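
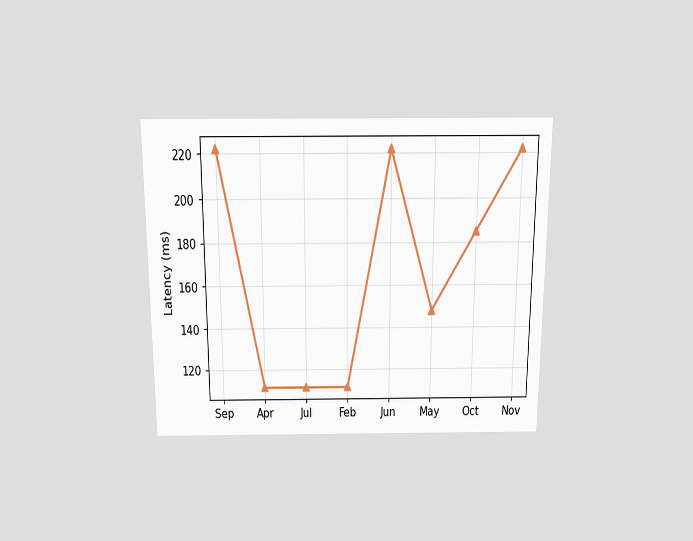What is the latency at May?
The chart is viewed slightly from above. At May, the line is at 148ms.

148ms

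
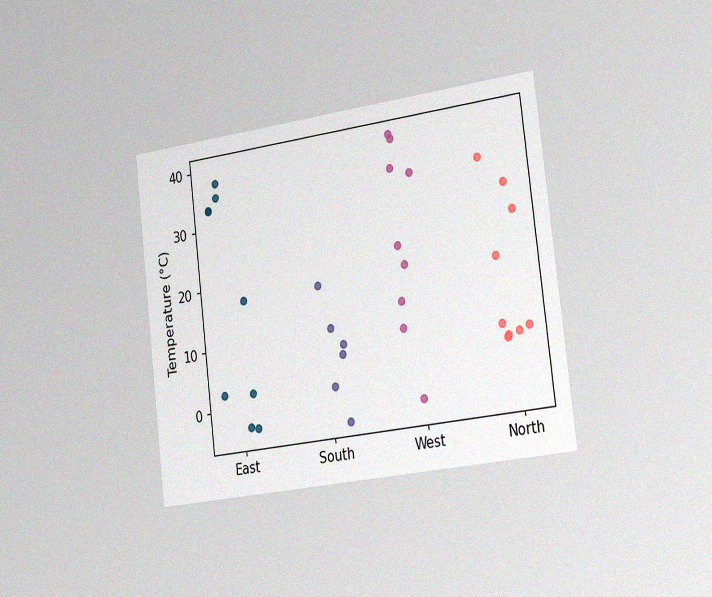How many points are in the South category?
6

The chart is tilted about 7° counter-clockwise and viewed slightly from the right, with some photo noise. Counting the markers in the South column gives 6.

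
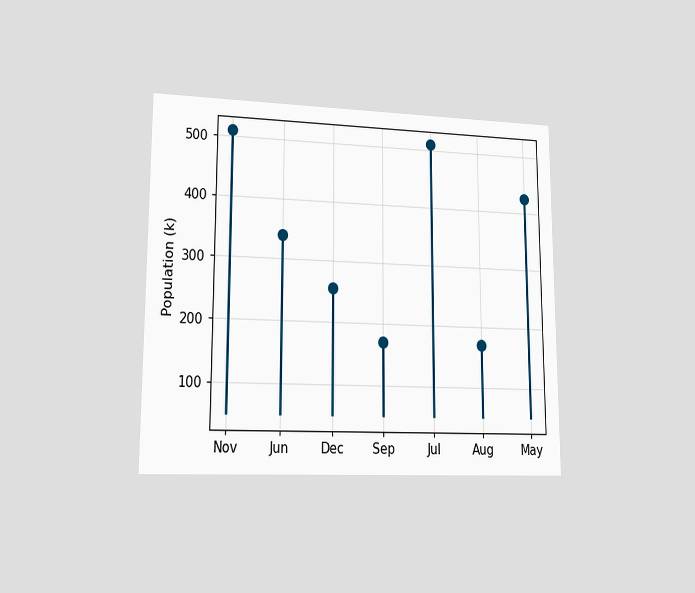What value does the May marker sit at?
425k

The chart is viewed at a slight angle. The May marker sits at 425k.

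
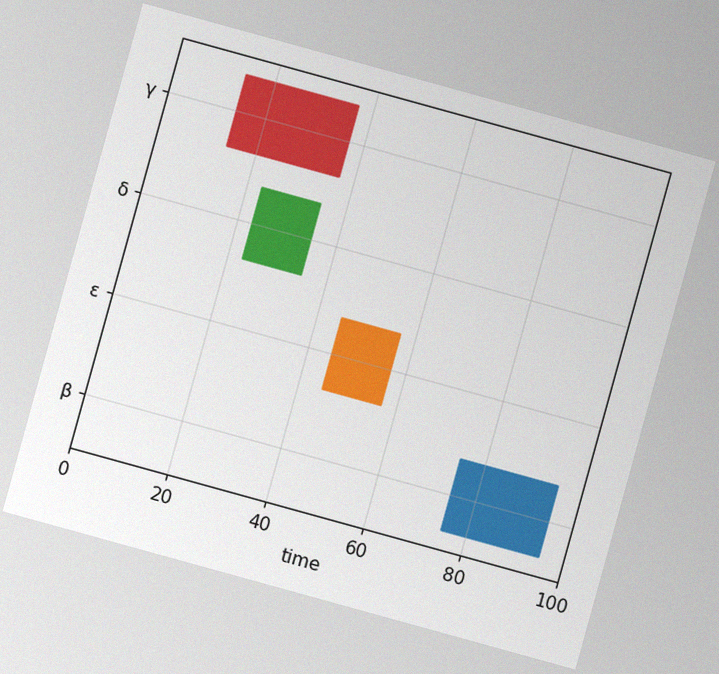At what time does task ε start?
The chart is tilted about 15° clockwise, with some photo noise. The ε bar begins at t=45.

45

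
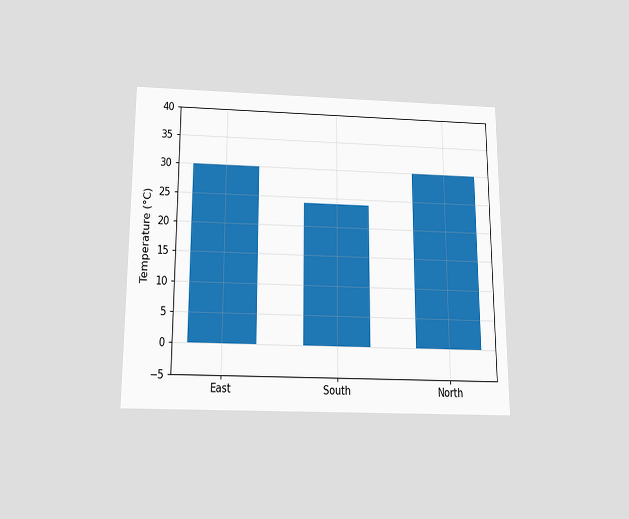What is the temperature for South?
24°C

The chart is viewed slightly from below. Reading along the chart's y-axis, the South bar reaches 24°C.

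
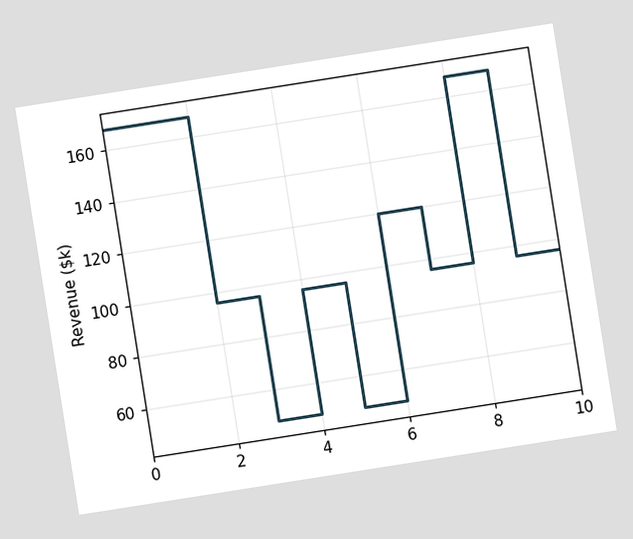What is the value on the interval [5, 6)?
$48k

The chart is tilted about 9° counter-clockwise. On [5, 6) the step sits at $48k.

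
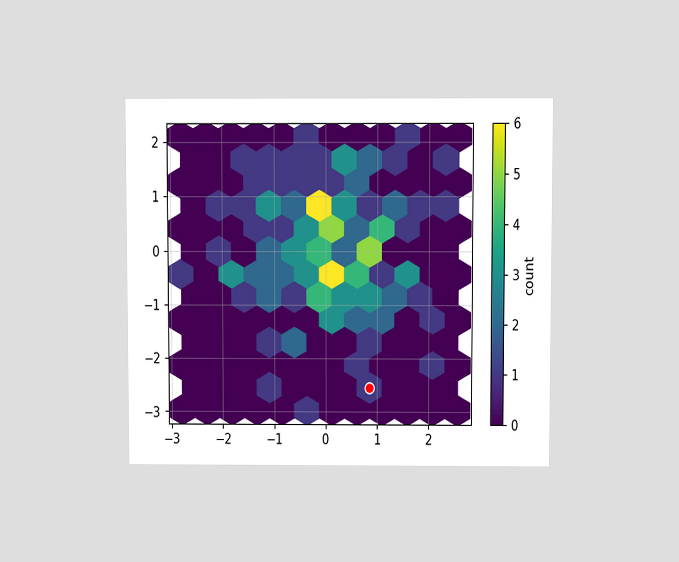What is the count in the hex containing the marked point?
1

The chart is viewed slightly from above. The marked hex reads 1 on the colorbar.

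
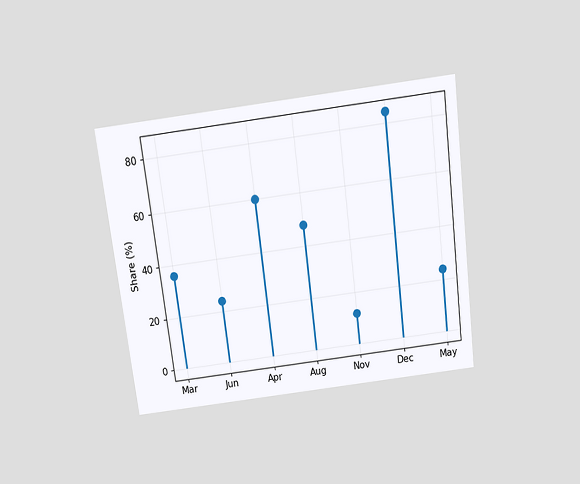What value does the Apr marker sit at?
The chart is tilted about 7° counter-clockwise and viewed slightly from above. The Apr marker sits at 60%.

60%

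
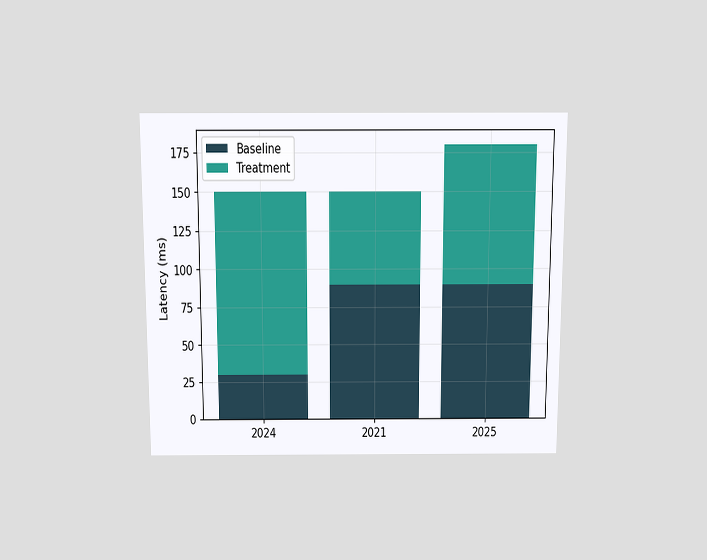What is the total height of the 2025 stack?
The chart is viewed slightly from above. The 2025 stack's top reaches 180ms on the y-axis.

180ms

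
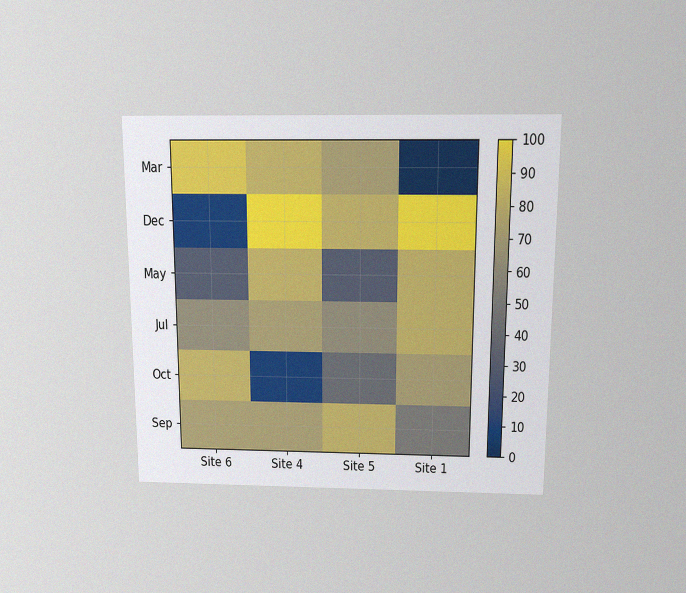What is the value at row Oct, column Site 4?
10

The chart is viewed slightly from above, with some photo noise. Matching cell (Oct, Site 4) against the colorbar gives 10.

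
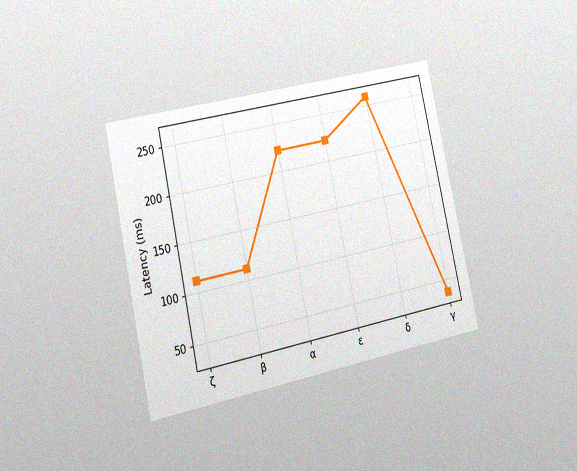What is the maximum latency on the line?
259ms

The chart is tilted about 12° counter-clockwise and viewed slightly from the left, with some photo noise. The highest point is at δ, and reading across to the y-axis gives 259ms.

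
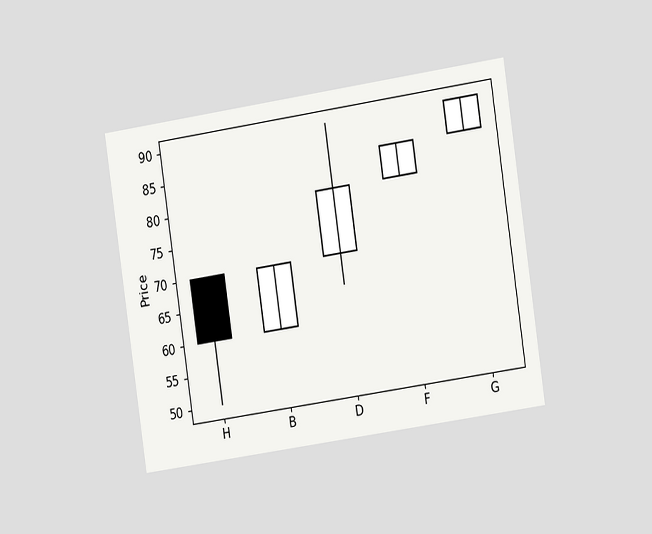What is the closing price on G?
The chart is tilted about 8° counter-clockwise and viewed at a slight angle. The G candle closes at 90.

90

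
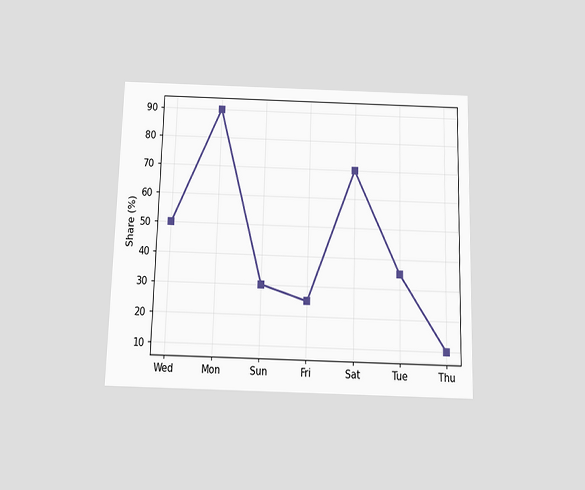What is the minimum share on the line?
10%

The chart is viewed slightly from below. The lowest point is at Thu, and reading across to the y-axis gives 10%.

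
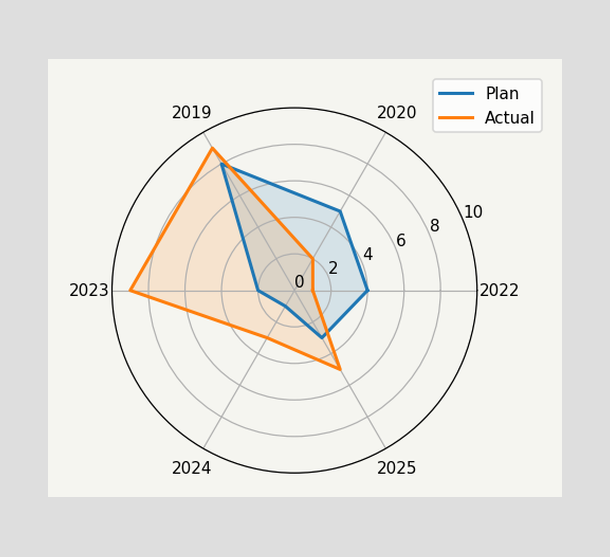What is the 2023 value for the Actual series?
On the 2023 axis, Actual reaches 9.

9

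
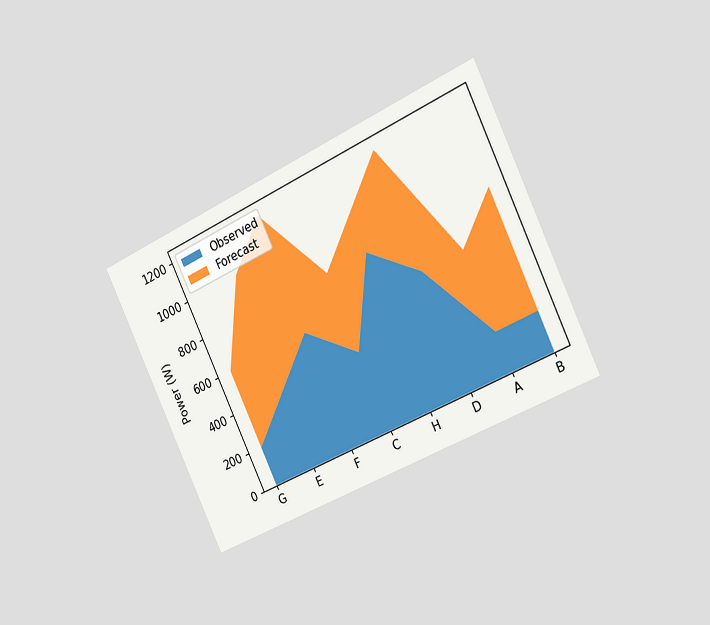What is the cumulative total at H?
The chart is tilted about 25° counter-clockwise and viewed slightly from the right. The stacked total at H reaches 1000W.

1000W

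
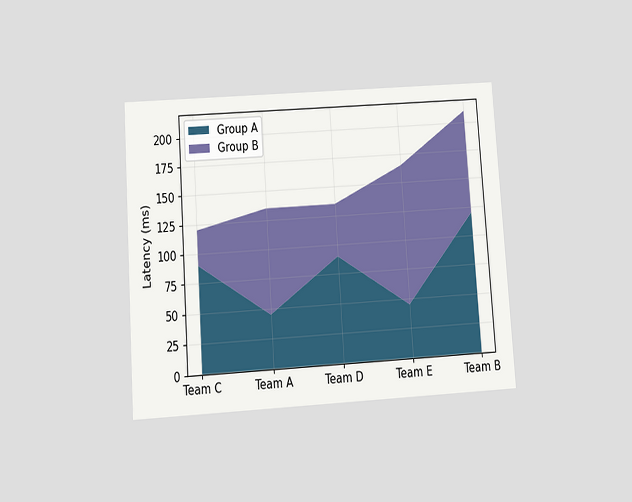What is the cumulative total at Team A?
135ms

The chart is tilted about 4° counter-clockwise and viewed slightly from below. The stacked total at Team A reaches 135ms.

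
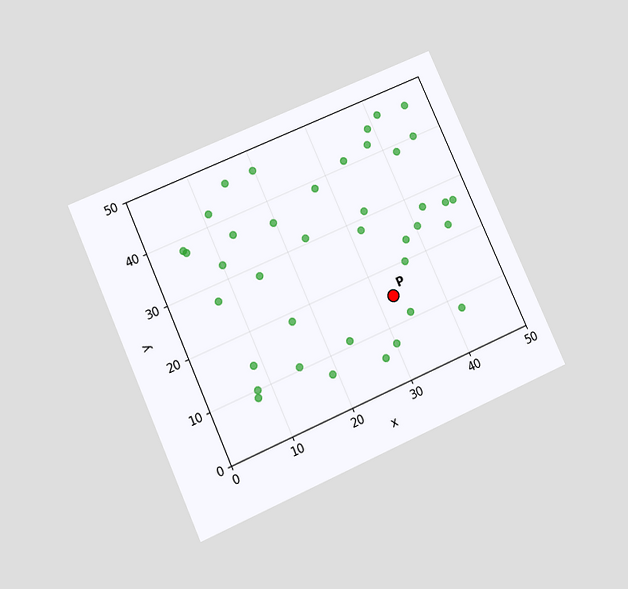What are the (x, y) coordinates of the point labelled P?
The chart is tilted about 24° counter-clockwise and viewed at a slight angle. Following the gridlines from P to each axis, P sits at (32.5, 15).

(32.5, 15)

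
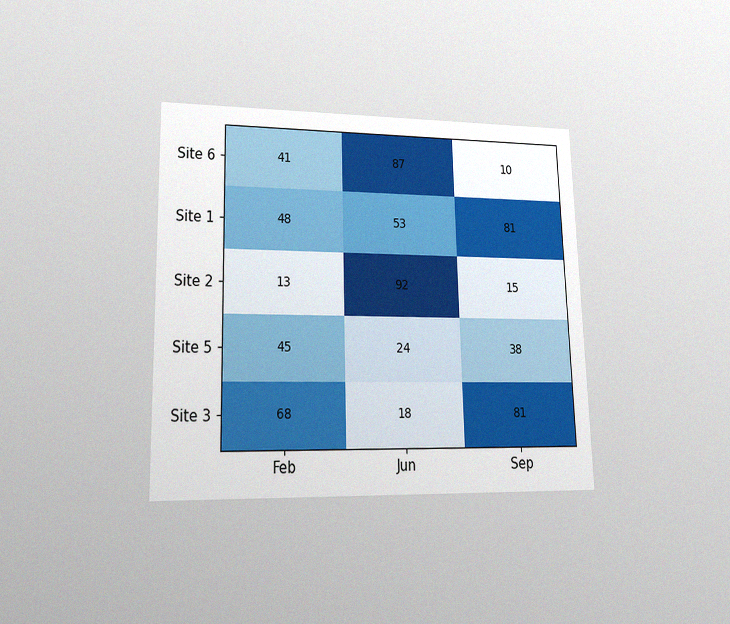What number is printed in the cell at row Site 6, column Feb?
41

The chart is viewed at a slight angle, with some photo noise. The (Site 6, Feb) cell reads 41.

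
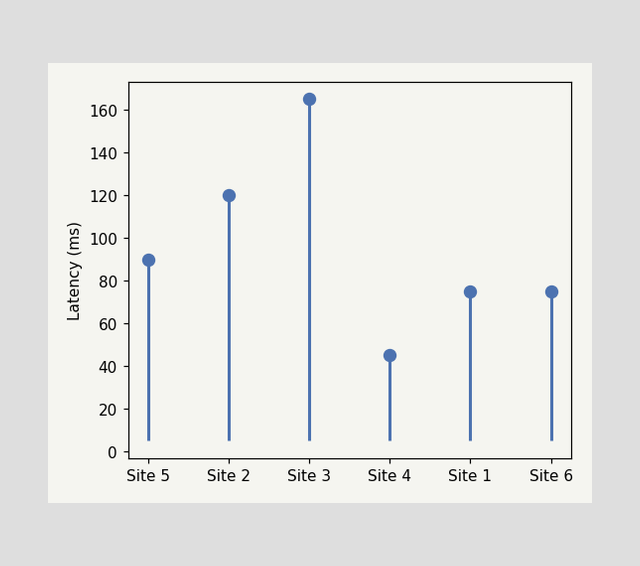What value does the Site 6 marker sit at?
75ms

The Site 6 marker sits at 75ms.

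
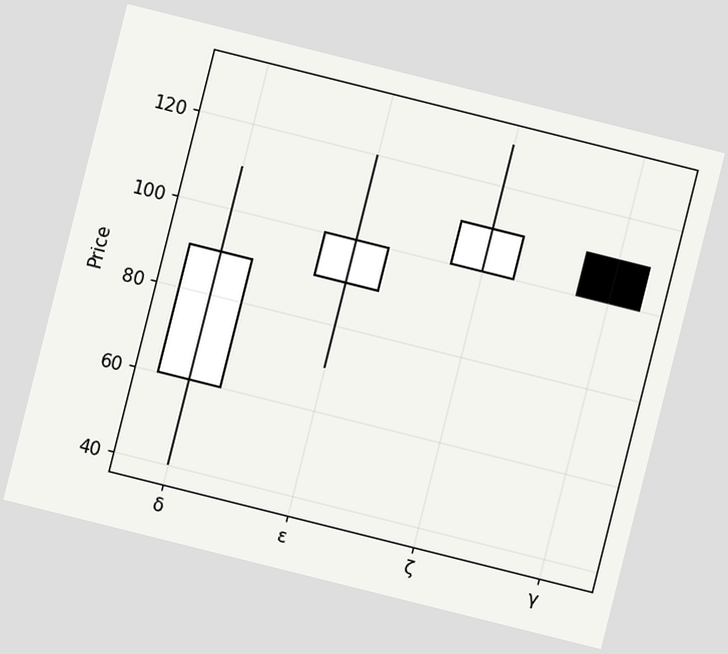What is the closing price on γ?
100

The chart is tilted about 14° clockwise. The γ candle closes at 100.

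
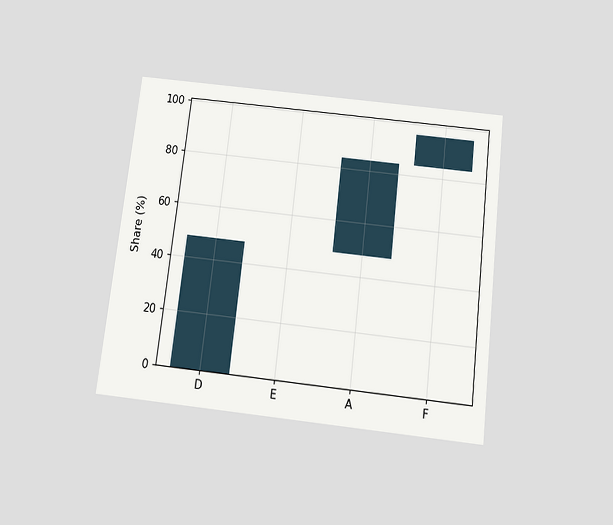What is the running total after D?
The chart is tilted about 7° clockwise and viewed slightly from below. After D the running total reaches 48%.

48%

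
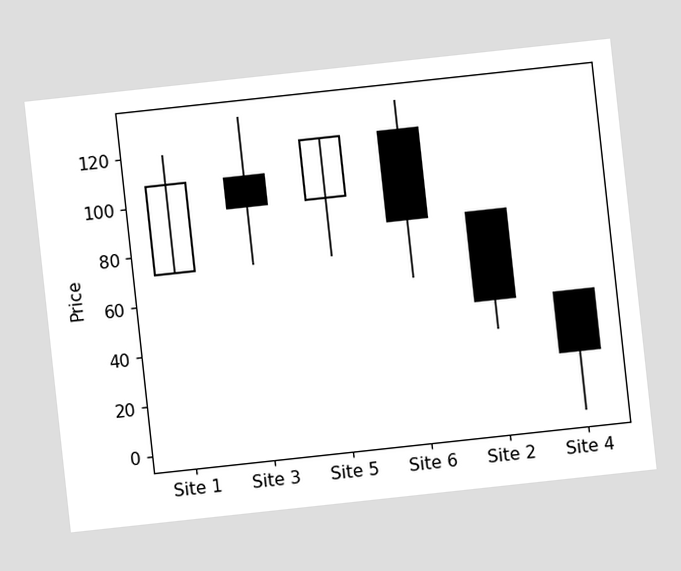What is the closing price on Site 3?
96

The chart is tilted about 6° counter-clockwise. The Site 3 candle closes at 96.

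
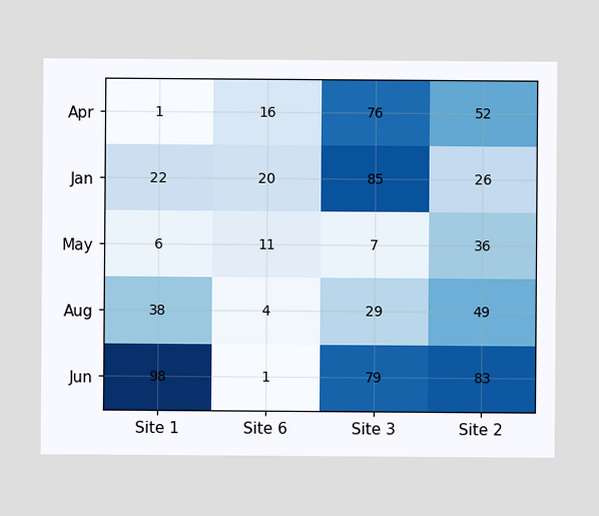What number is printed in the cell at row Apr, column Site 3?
76

The (Apr, Site 3) cell reads 76.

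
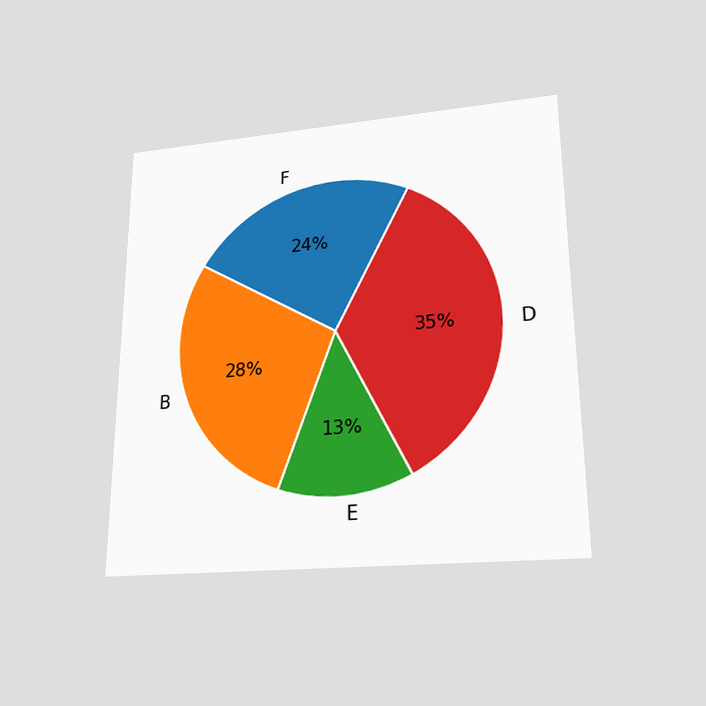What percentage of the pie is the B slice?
The chart is viewed slightly from below. The B slice takes up 28% of the pie.

28%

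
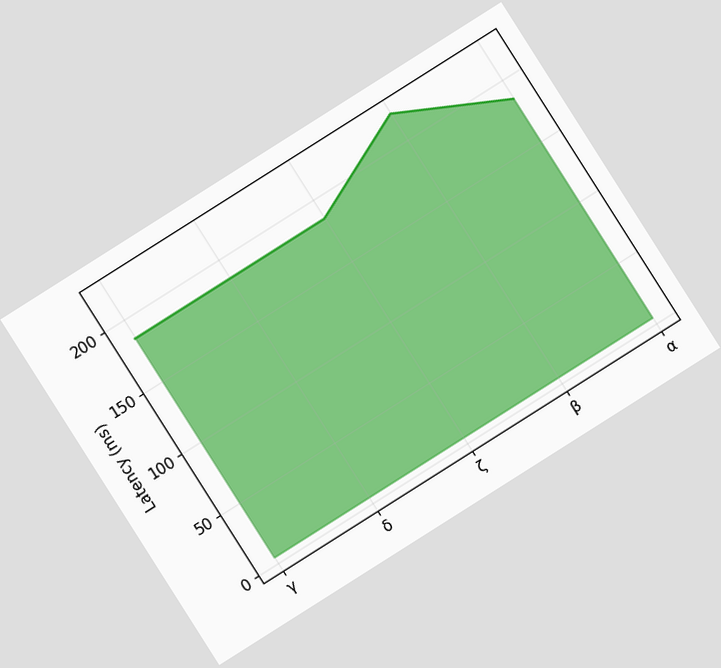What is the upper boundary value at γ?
The chart is tilted about 32° counter-clockwise. At γ the upper boundary is at 185ms.

185ms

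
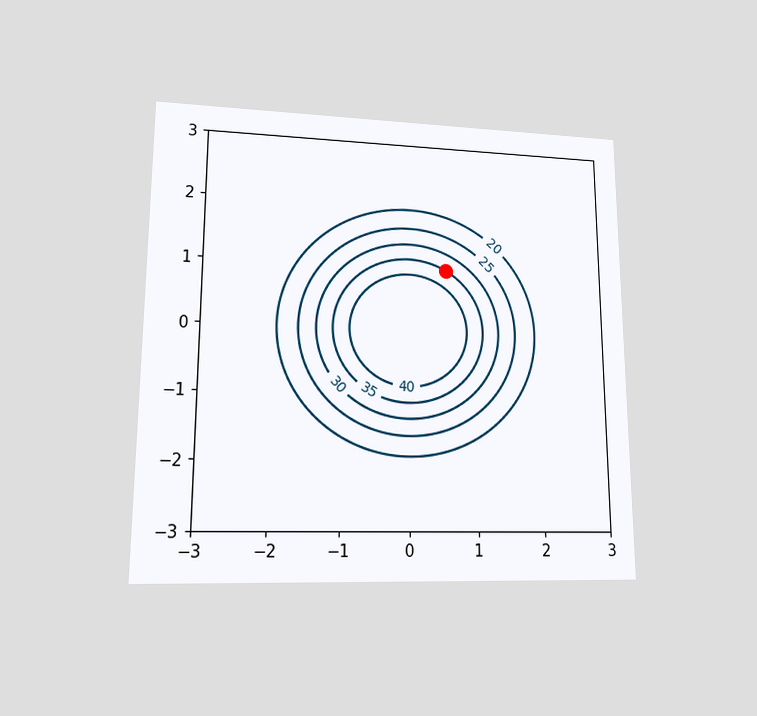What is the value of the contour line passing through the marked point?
35

The chart is viewed at a slight angle. The marked point sits on the contour labelled 35.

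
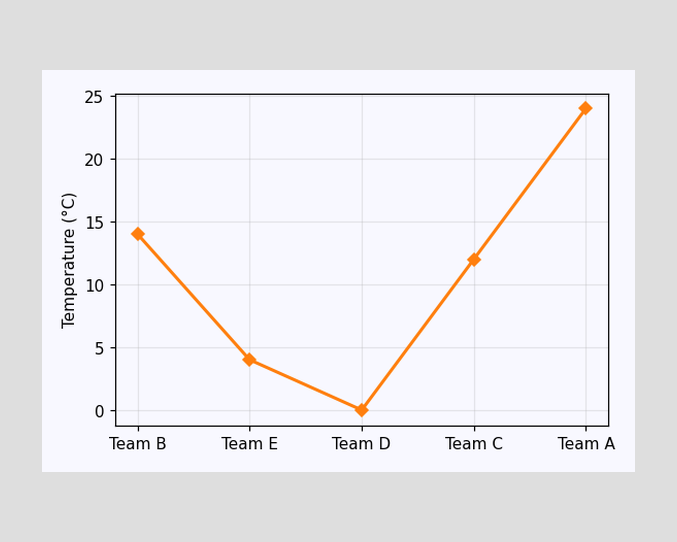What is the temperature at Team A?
At Team A, the line is at 24°C.

24°C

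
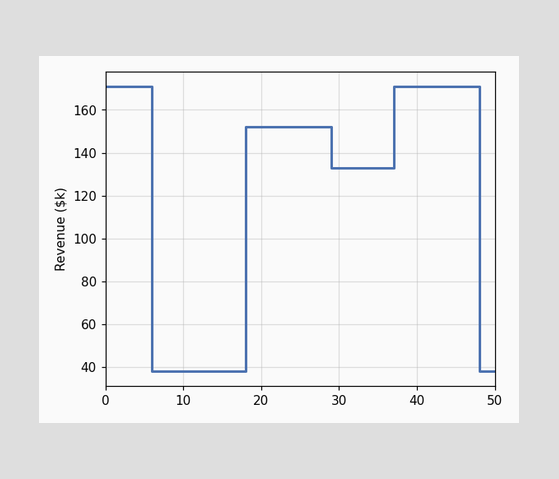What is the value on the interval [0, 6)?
On [0, 6) the step sits at $171k.

$171k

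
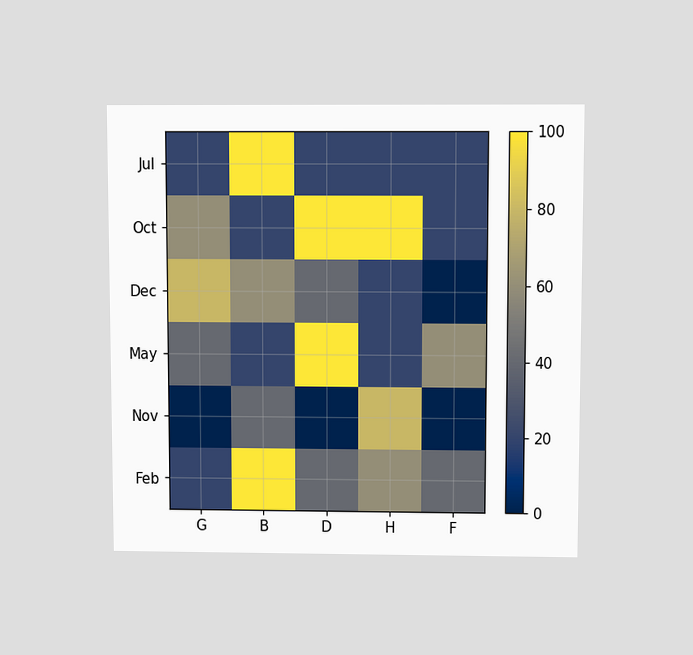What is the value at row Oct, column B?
20

The chart is viewed slightly from above. Matching cell (Oct, B) against the colorbar gives 20.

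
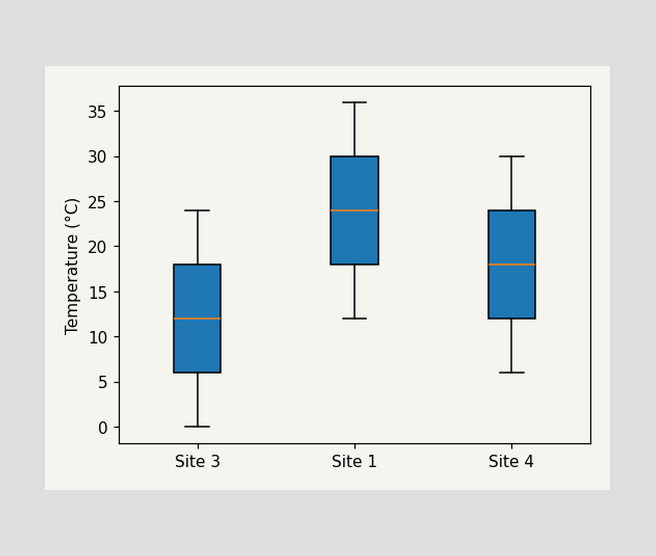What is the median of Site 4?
18°C

The median line in the Site 4 box sits at 18°C.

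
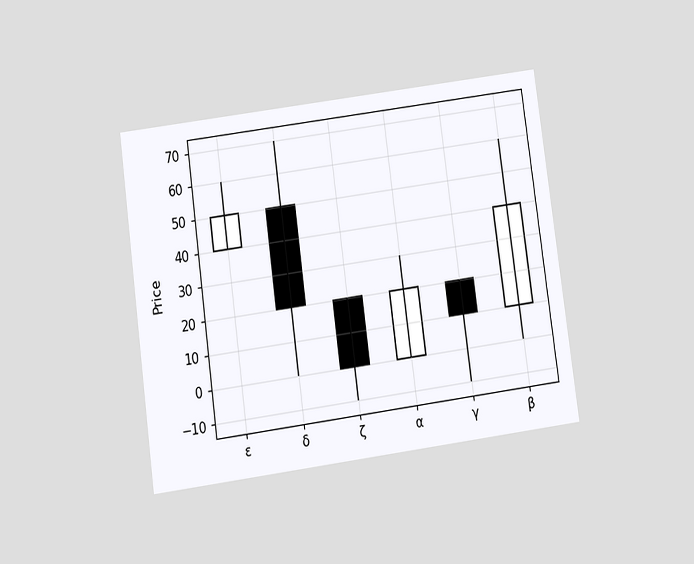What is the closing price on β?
40

The chart is tilted about 8° counter-clockwise and viewed slightly from below. The β candle closes at 40.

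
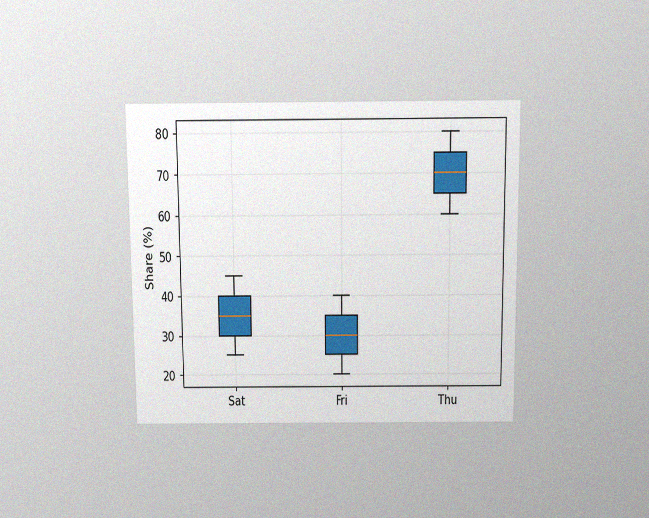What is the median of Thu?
70%

The chart is viewed slightly from above, with some photo noise. The median line in the Thu box sits at 70%.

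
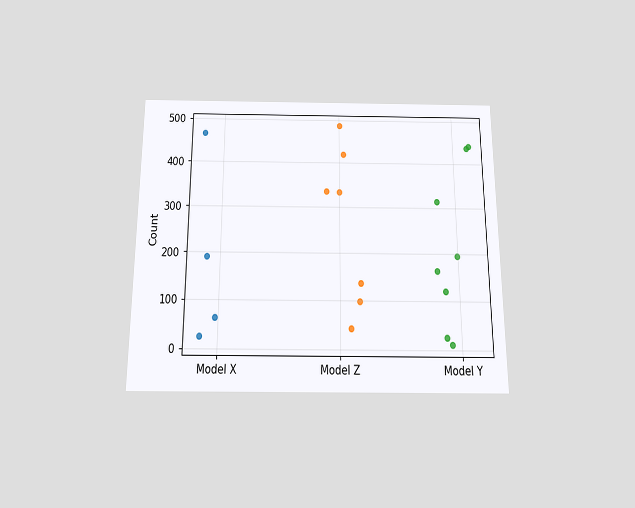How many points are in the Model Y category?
The chart is viewed slightly from below. Counting the markers in the Model Y column gives 8.

8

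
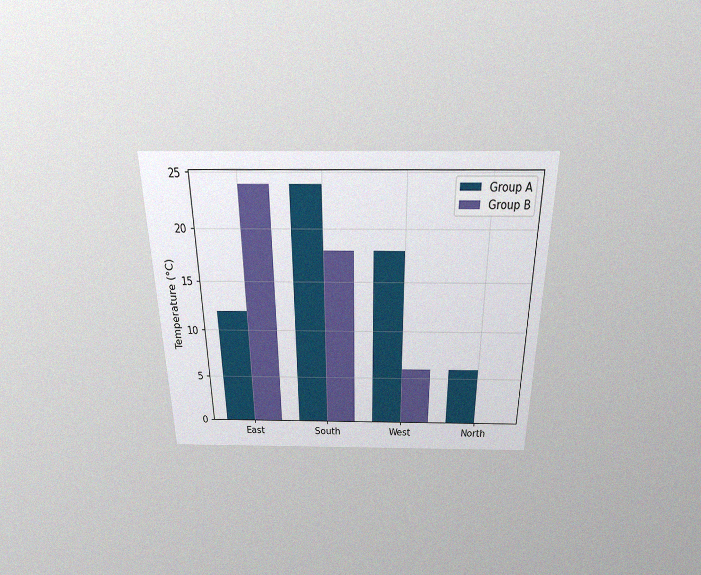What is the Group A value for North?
6°C

The chart is viewed slightly from above, with some photo noise. The Group A bar at North reaches 6°C on the y-axis.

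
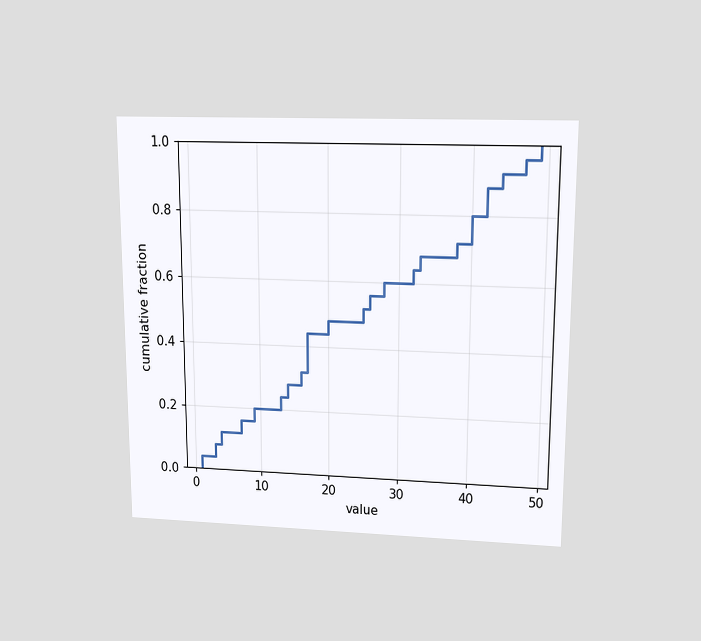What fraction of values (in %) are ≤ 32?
The chart is viewed slightly from above. At x=32 the ECDF step is at 64%.

64%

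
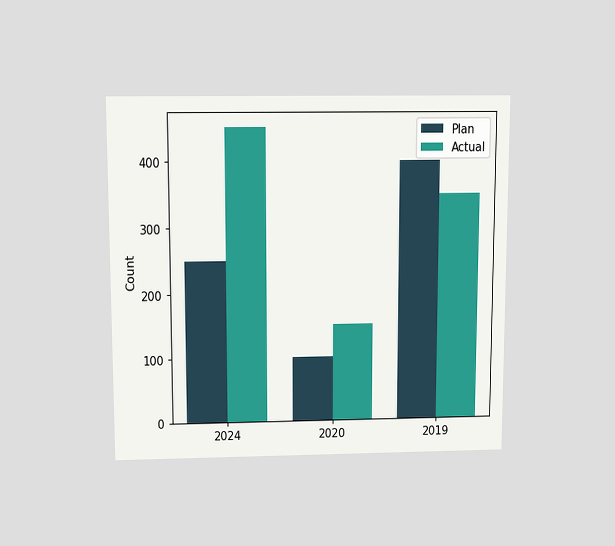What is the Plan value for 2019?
400

The chart is viewed slightly from above. The Plan bar at 2019 reaches 400 on the y-axis.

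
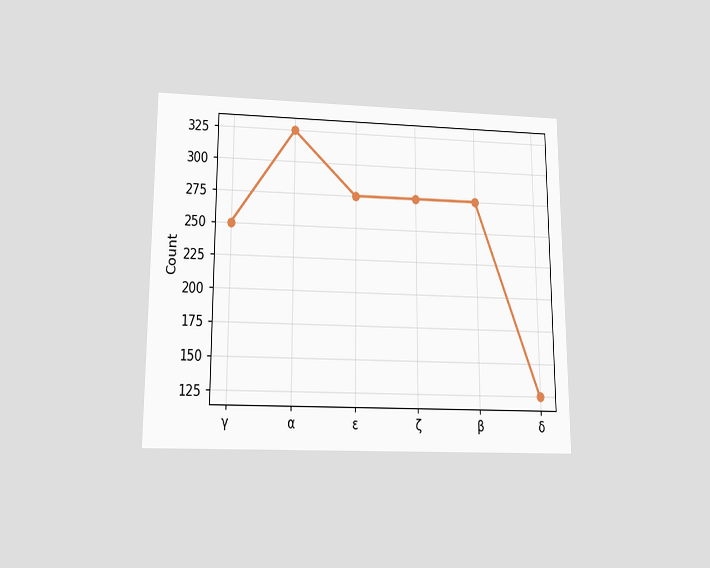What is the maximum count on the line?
325

The chart is viewed slightly from below. The highest point is at α, and reading across to the y-axis gives 325.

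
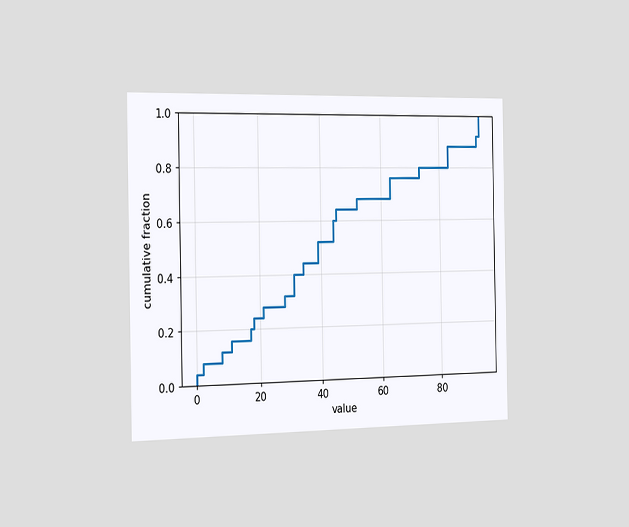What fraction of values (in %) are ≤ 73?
80%

The chart is viewed slightly from the left. At x=73 the ECDF step is at 80%.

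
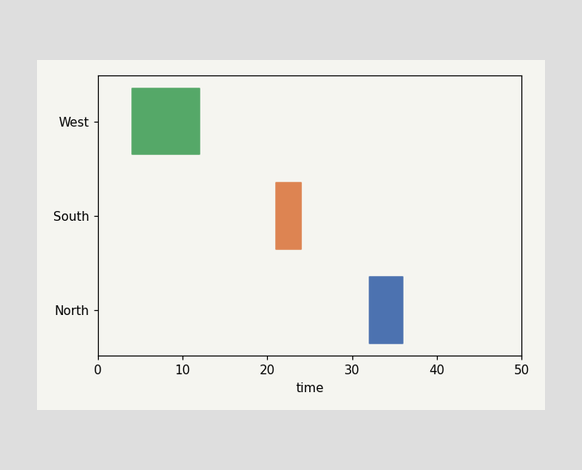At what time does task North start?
32

The North bar begins at t=32.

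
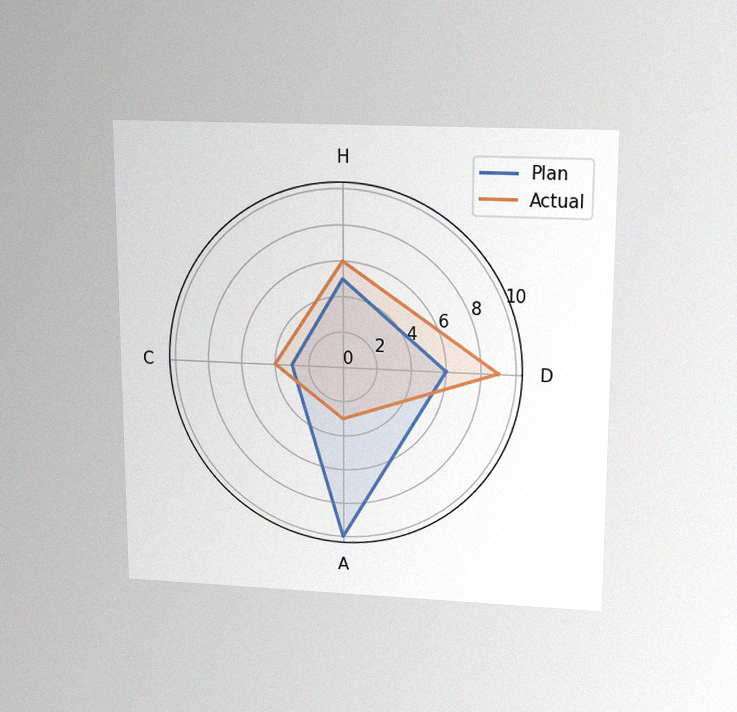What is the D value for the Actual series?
The chart is viewed slightly from above, with some photo noise. On the D axis, Actual reaches 9.

9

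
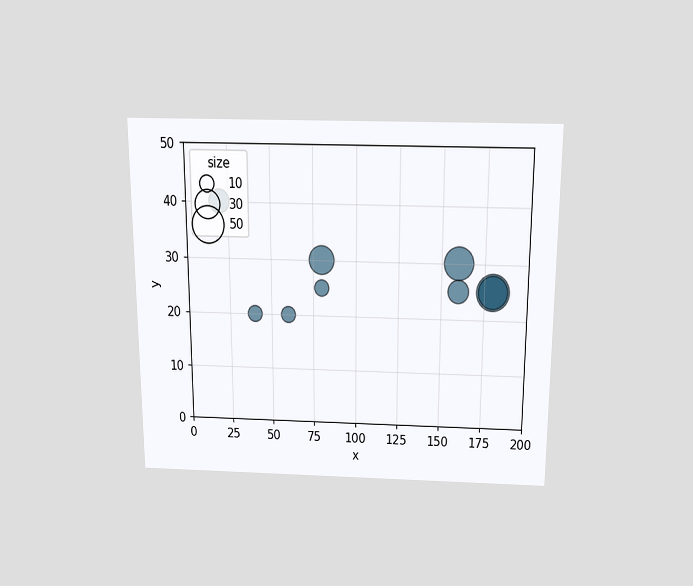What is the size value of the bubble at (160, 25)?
The chart is viewed slightly from above. Matching the bubble at (160, 25) against the size legend gives 20.

20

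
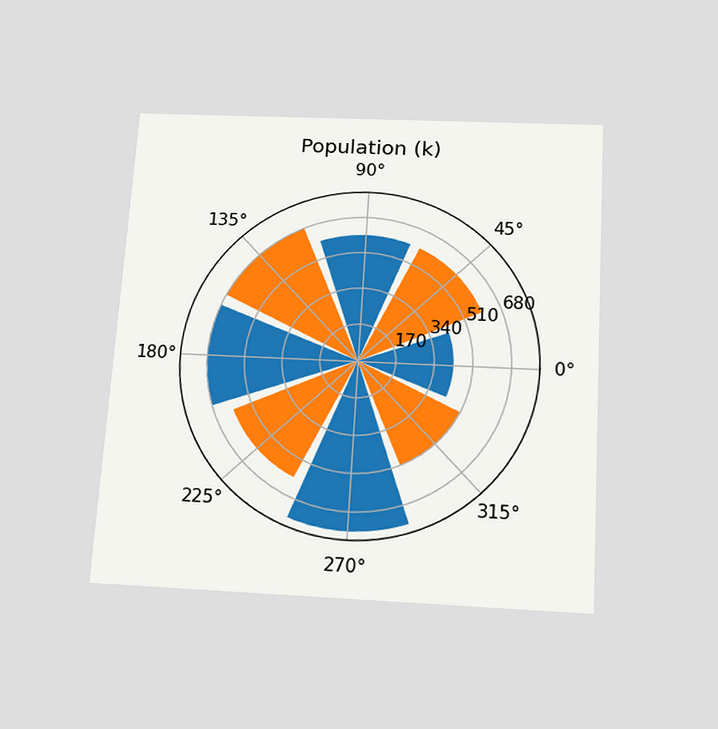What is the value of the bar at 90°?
595k

The chart is tilted about 4° clockwise and viewed slightly from below. The bar at 90° reaches 595k on the radial axis.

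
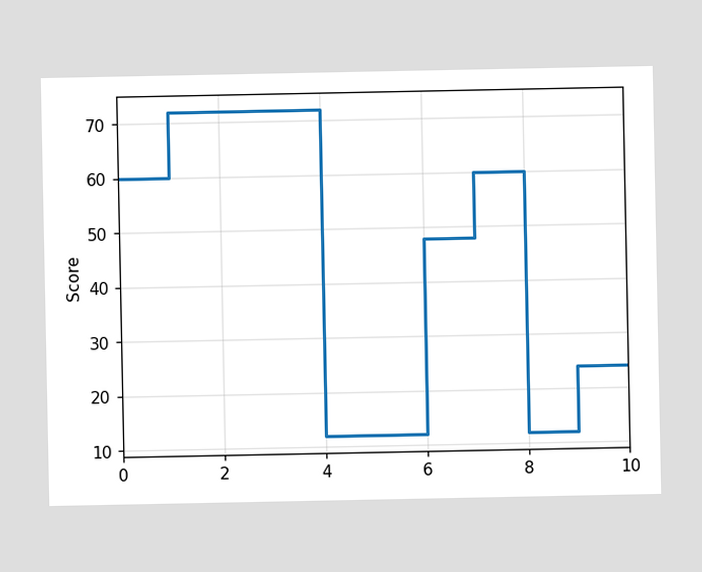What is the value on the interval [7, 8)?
60

On [7, 8) the step sits at 60.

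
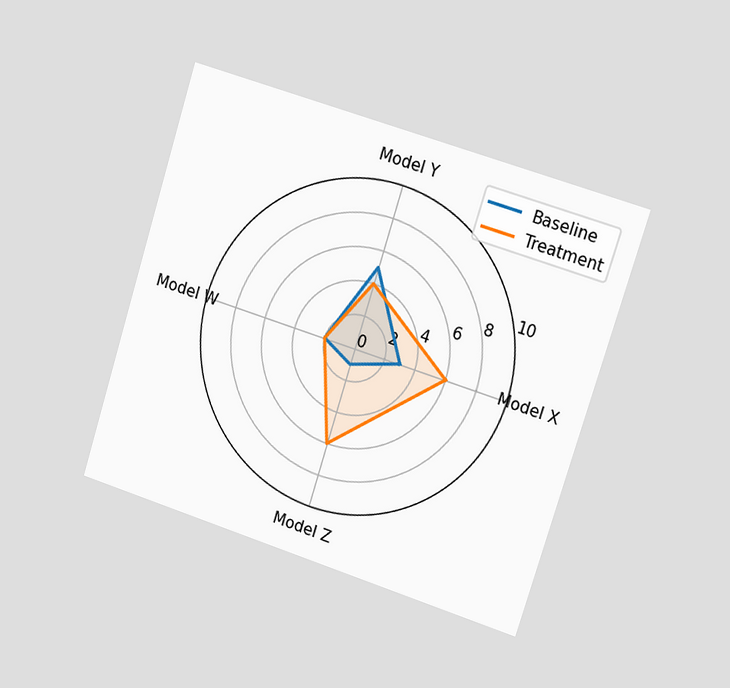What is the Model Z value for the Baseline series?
1

The chart is tilted about 17° clockwise and viewed slightly from the right. On the Model Z axis, Baseline reaches 1.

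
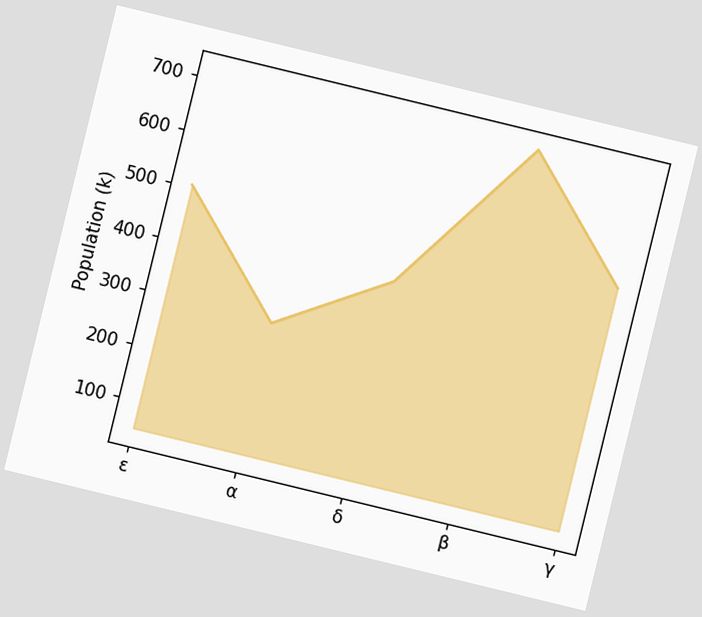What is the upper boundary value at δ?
420k

The chart is tilted about 14° clockwise. At δ the upper boundary is at 420k.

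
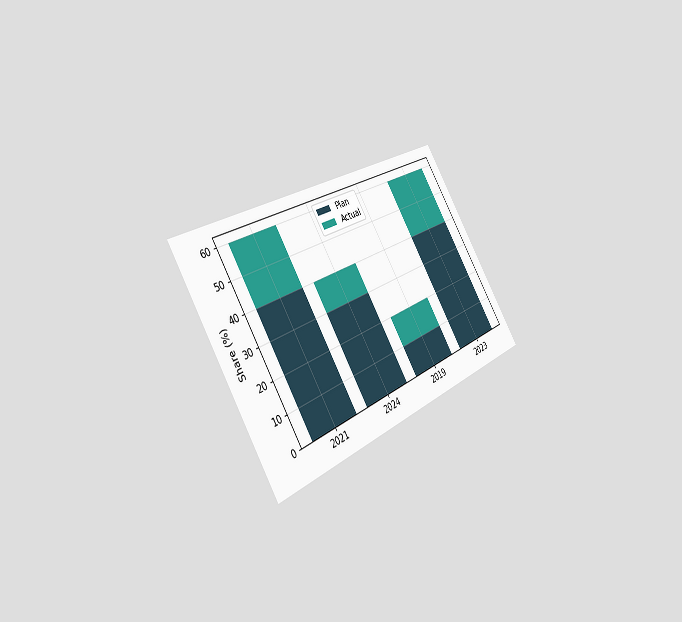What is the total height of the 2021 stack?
60%

The chart is tilted about 32° counter-clockwise and viewed slightly from the left. The 2021 stack's top reaches 60% on the y-axis.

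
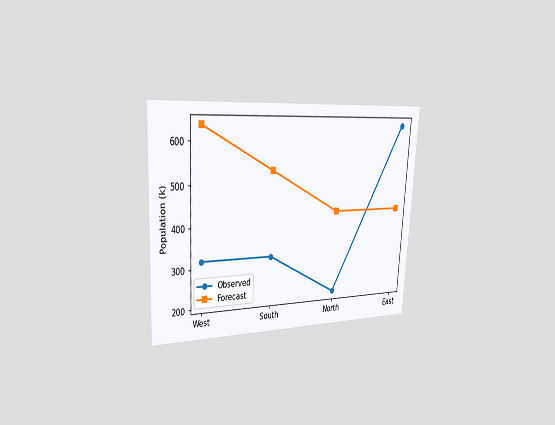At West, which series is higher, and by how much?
The chart is tilted about 3° clockwise and viewed slightly from the left. At West, Forecast sits above the other line by 318k.

Forecast, by 318k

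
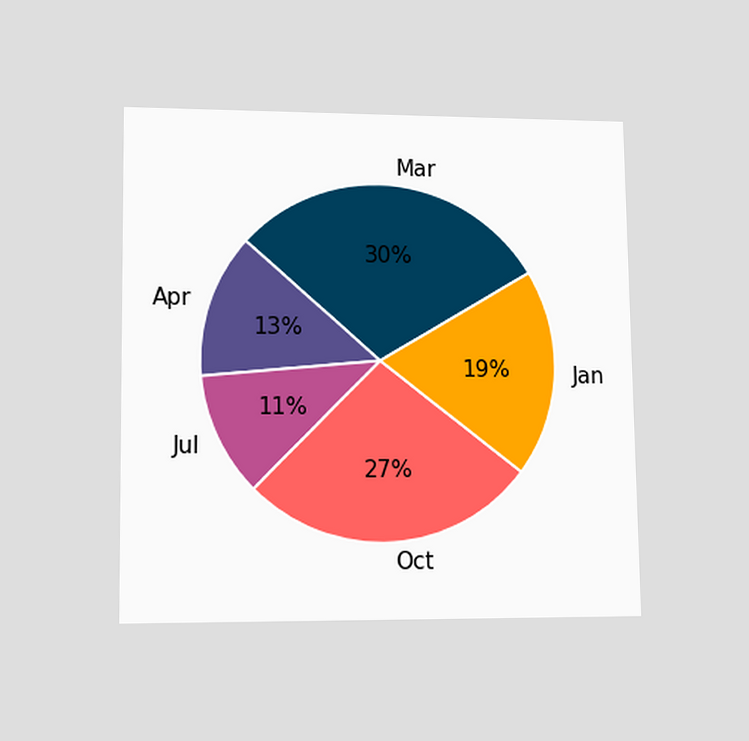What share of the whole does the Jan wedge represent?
The chart is viewed at a slight angle. The Jan slice takes up 19% of the pie.

19%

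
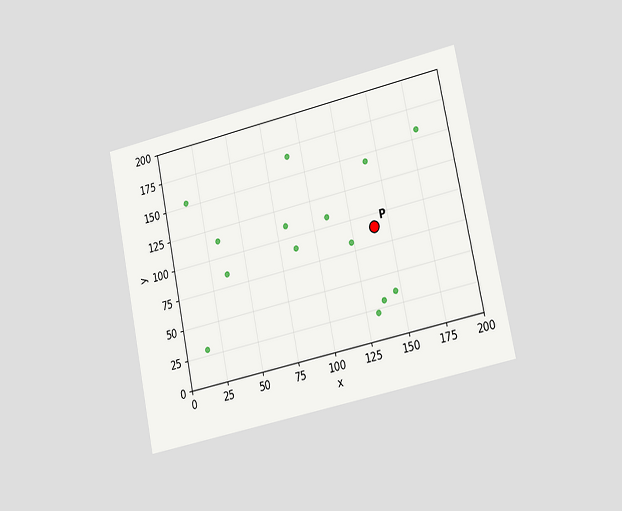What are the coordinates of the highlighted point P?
The chart is tilted about 12° counter-clockwise and viewed slightly from the right. Following the gridlines from P to each axis, P sits at (140, 90).

(140, 90)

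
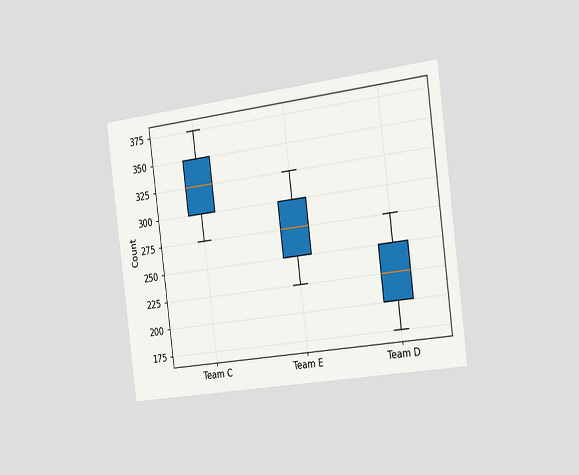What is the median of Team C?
The chart is tilted about 7° counter-clockwise and viewed slightly from the right. The median line in the Team C box sits at 325.

325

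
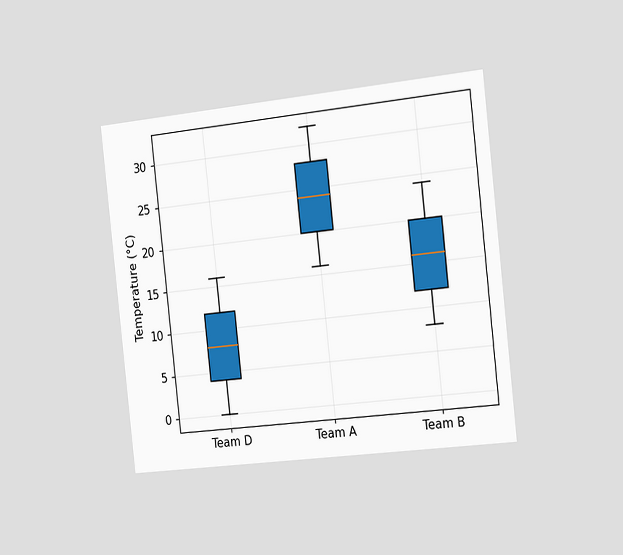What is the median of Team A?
The chart is tilted about 6° counter-clockwise and viewed slightly from the right. The median line in the Team A box sits at 24°C.

24°C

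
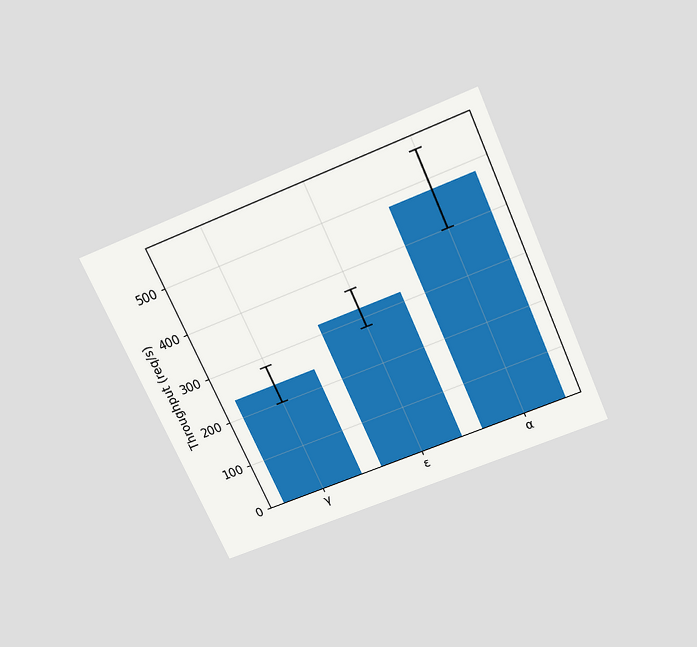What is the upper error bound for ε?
360req/s

The chart is tilted about 24° counter-clockwise and viewed slightly from above. The ε bar's upper whisker reaches 360req/s.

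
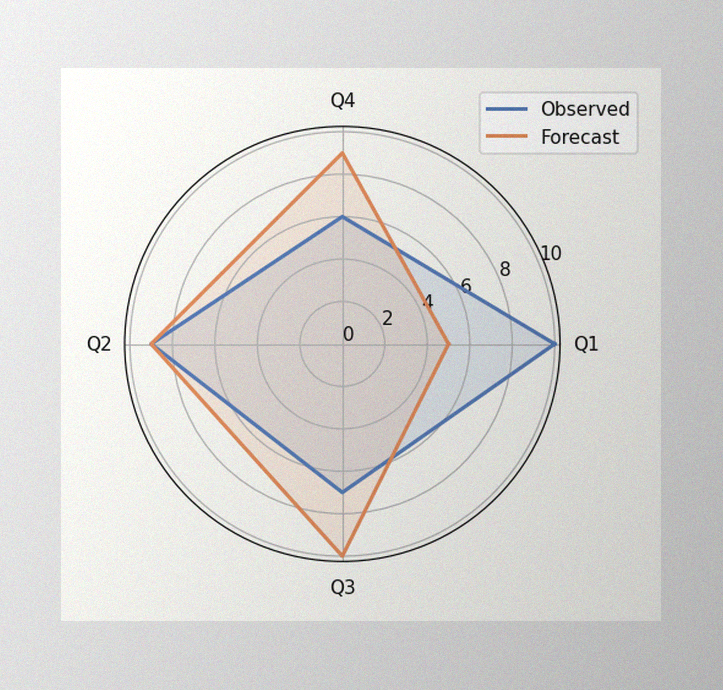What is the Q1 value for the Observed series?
10

The image has some photo noise and uneven lighting. On the Q1 axis, Observed reaches 10.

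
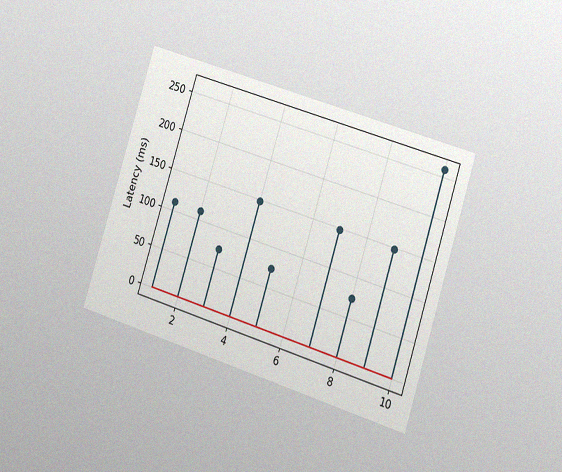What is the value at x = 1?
111ms

The chart is tilted about 18° clockwise and viewed slightly from the right, with some photo noise. The stem at x=1 reaches 111ms.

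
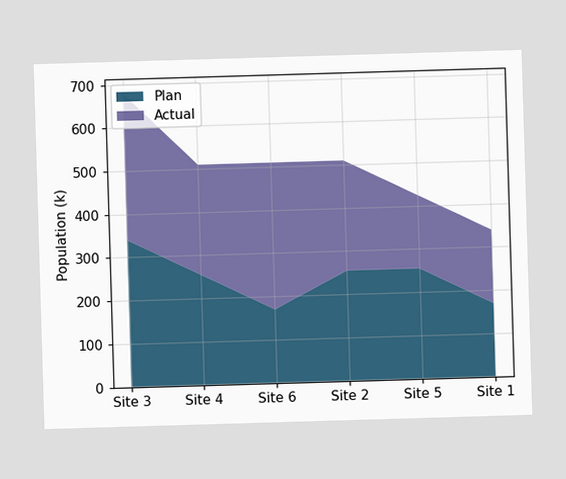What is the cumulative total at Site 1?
The stacked total at Site 1 reaches 340k.

340k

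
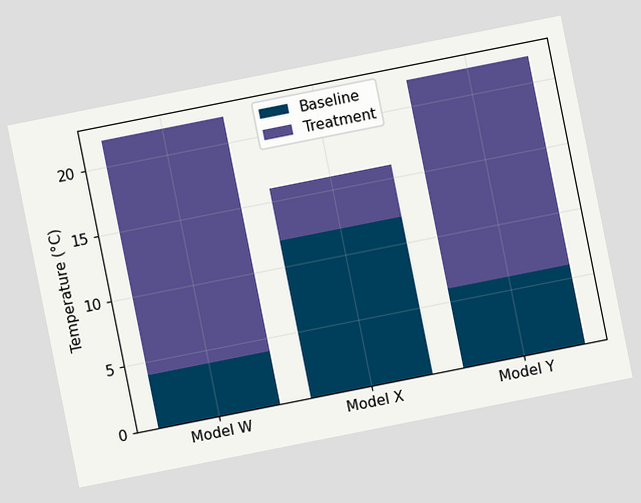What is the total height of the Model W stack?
The chart is tilted about 11° counter-clockwise. The Model W stack's top reaches 22°C on the y-axis.

22°C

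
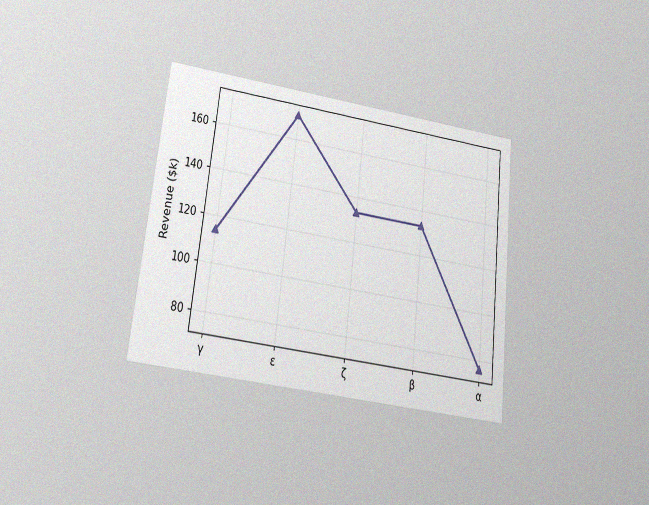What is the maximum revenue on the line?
$171k

The chart is tilted about 6° clockwise and viewed at a slight angle, with some photo noise. The highest point is at ε, and reading across to the y-axis gives $171k.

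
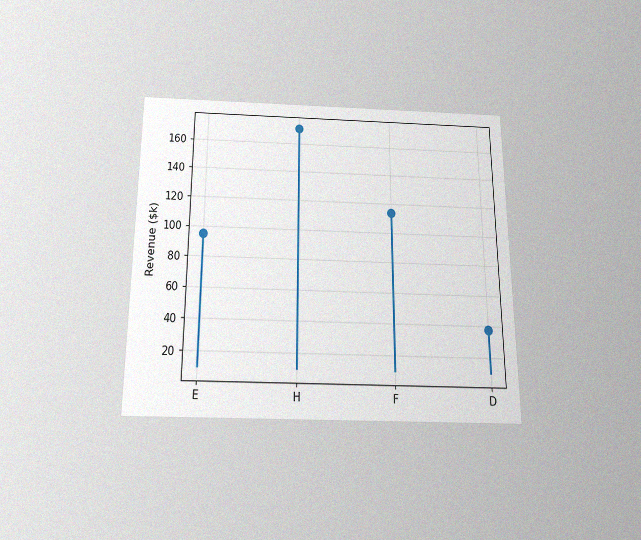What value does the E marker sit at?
The chart is viewed slightly from below, with some photo noise. The E marker sits at $95k.

$95k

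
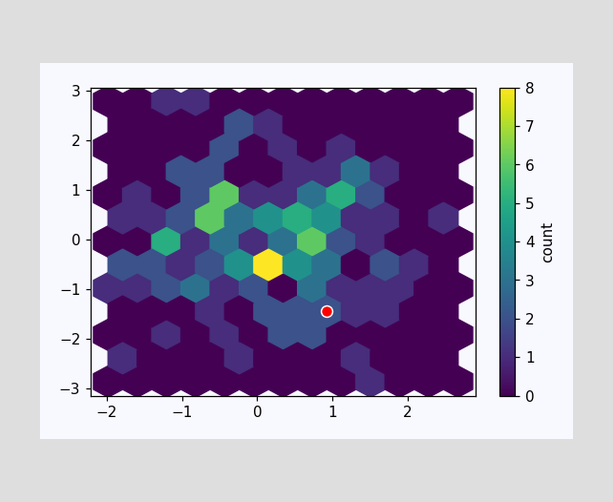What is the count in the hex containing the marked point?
2

The marked hex reads 2 on the colorbar.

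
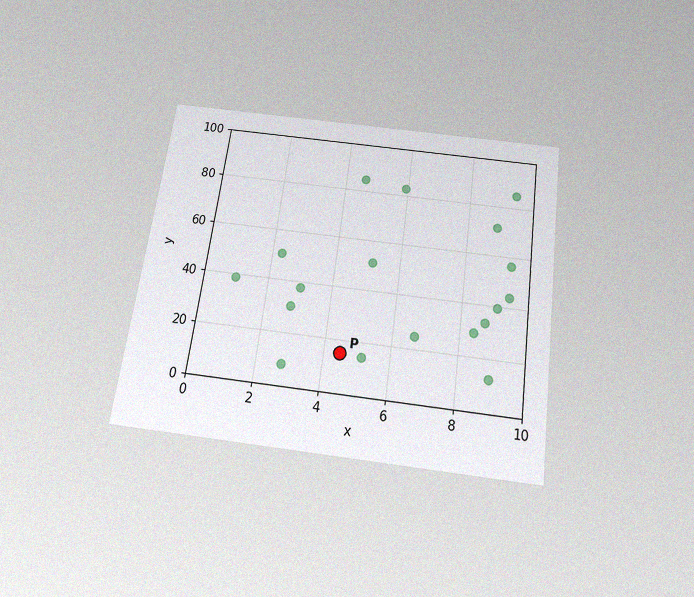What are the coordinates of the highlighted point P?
The chart is tilted about 8° clockwise and viewed slightly from below, with some photo noise. Following the gridlines from P to each axis, P sits at (4.5, 15).

(4.5, 15)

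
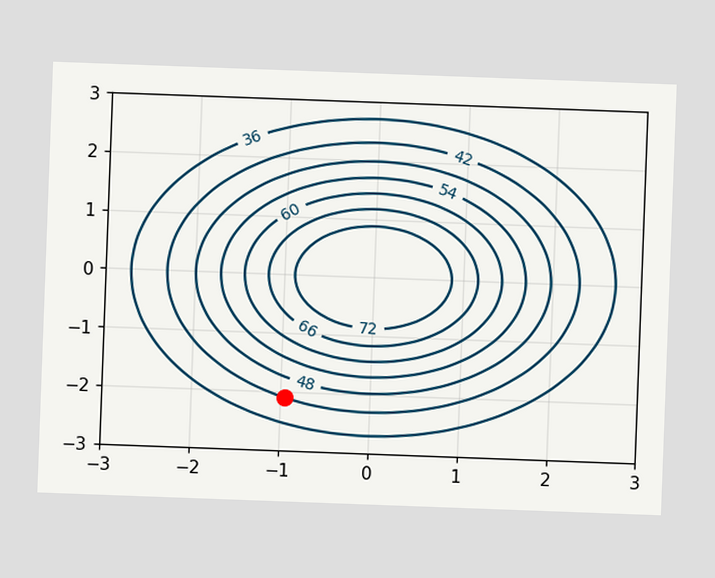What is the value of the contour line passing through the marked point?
42

The chart is tilted about 2° clockwise. The marked point sits on the contour labelled 42.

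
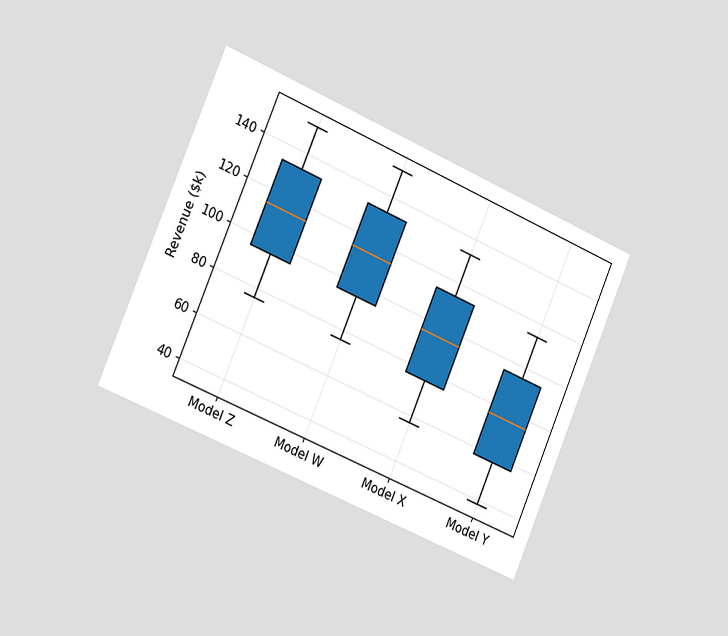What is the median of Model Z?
The chart is tilted about 23° clockwise and viewed slightly from the left. The median line in the Model Z box sits at $114k.

$114k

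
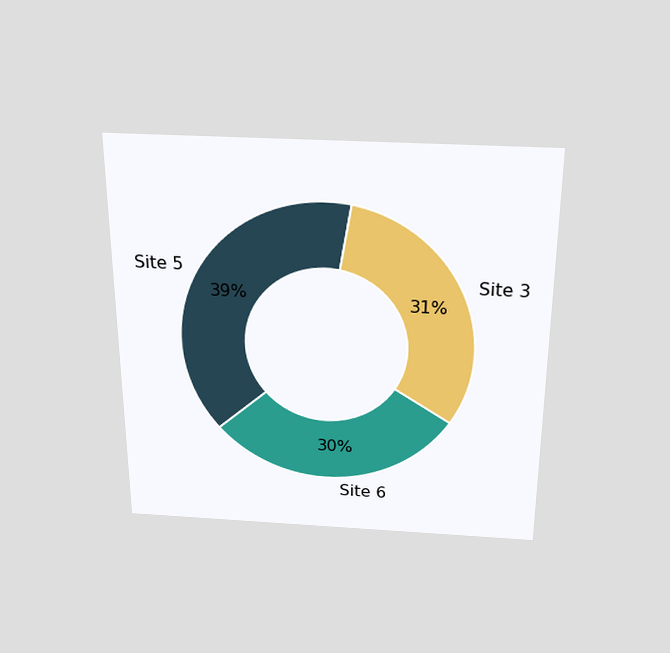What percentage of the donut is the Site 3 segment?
The chart is viewed slightly from above. The Site 3 segment takes up 31% of the ring.

31%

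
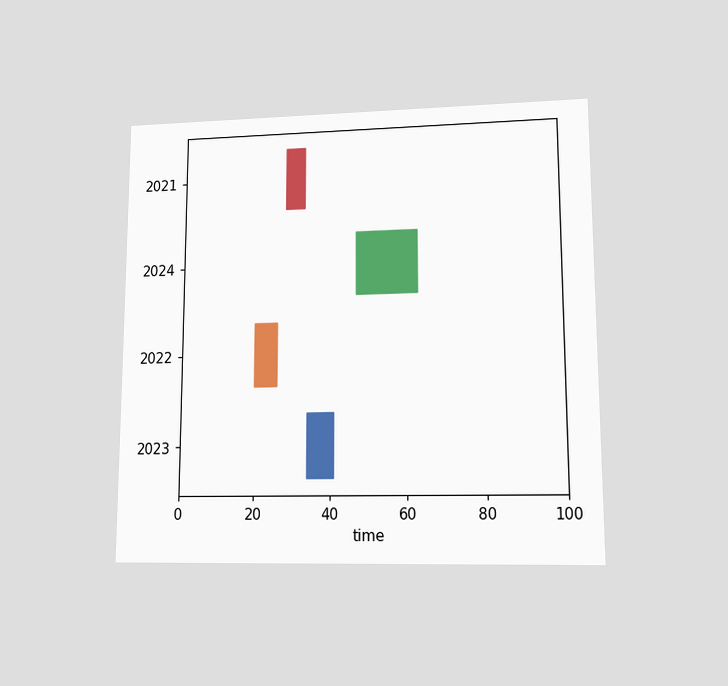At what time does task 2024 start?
The chart is viewed at a slight angle. The 2024 bar begins at t=47.

47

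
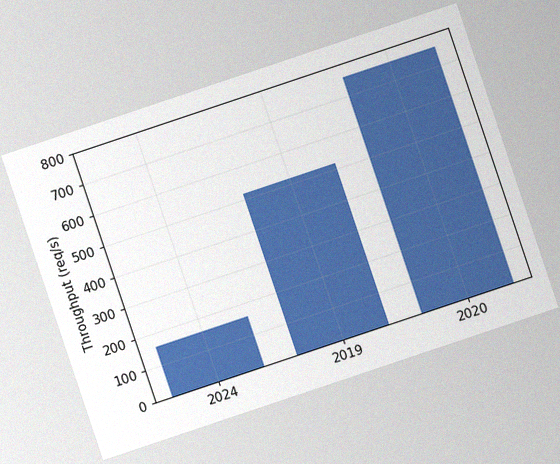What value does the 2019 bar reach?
520req/s

The chart is tilted about 19° counter-clockwise, with some photo noise. Reading along the chart's y-axis, the 2019 bar reaches 520req/s.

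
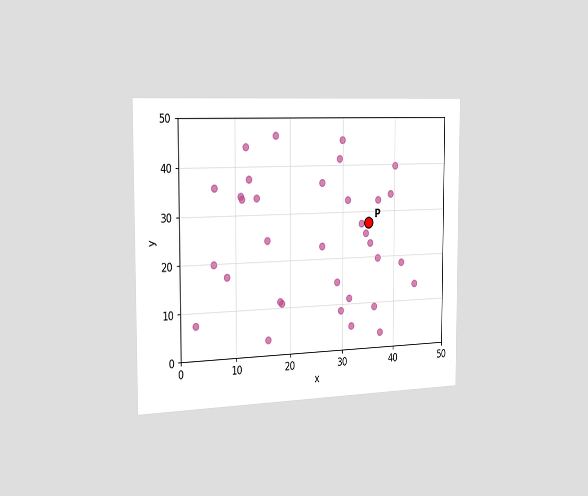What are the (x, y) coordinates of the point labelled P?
(35, 27.5)

The chart is viewed slightly from the left. Following the gridlines from P to each axis, P sits at (35, 27.5).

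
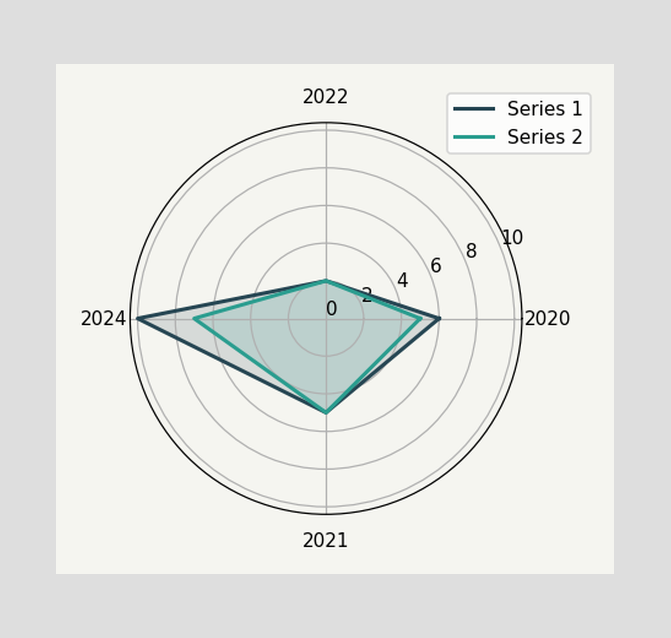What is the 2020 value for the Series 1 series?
On the 2020 axis, Series 1 reaches 6.

6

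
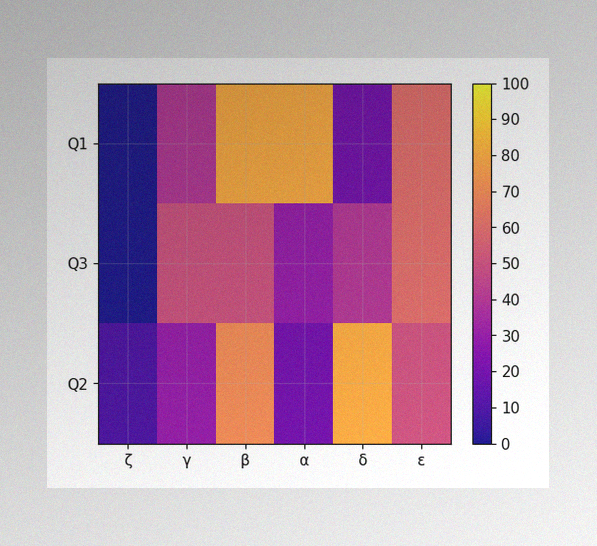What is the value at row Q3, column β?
50

The image has some photo noise and uneven lighting. Matching cell (Q3, β) against the colorbar gives 50.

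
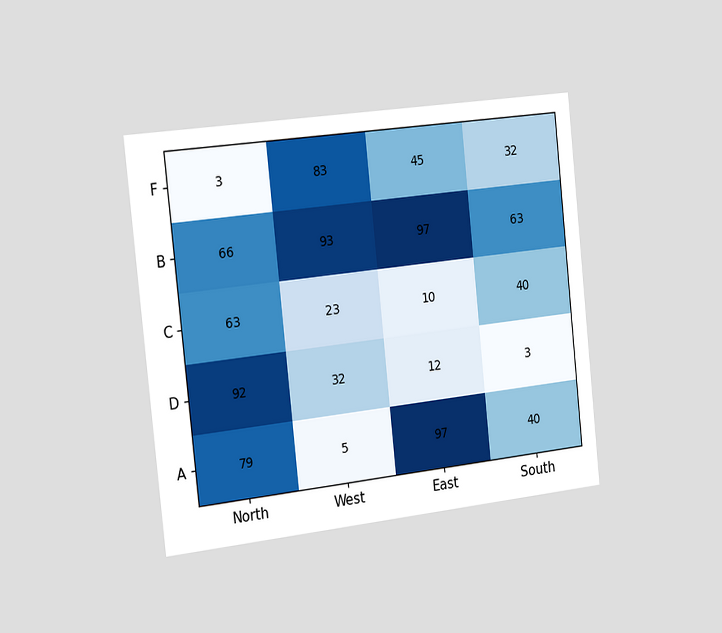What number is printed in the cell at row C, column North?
63

The chart is tilted about 6° counter-clockwise and viewed slightly from the left. The (C, North) cell reads 63.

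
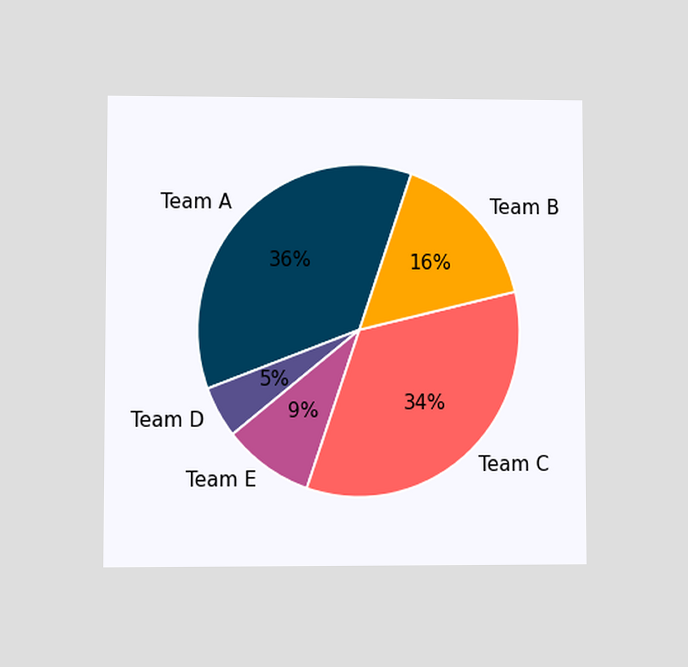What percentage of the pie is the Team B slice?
The chart is viewed at a slight angle. The Team B slice takes up 16% of the pie.

16%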